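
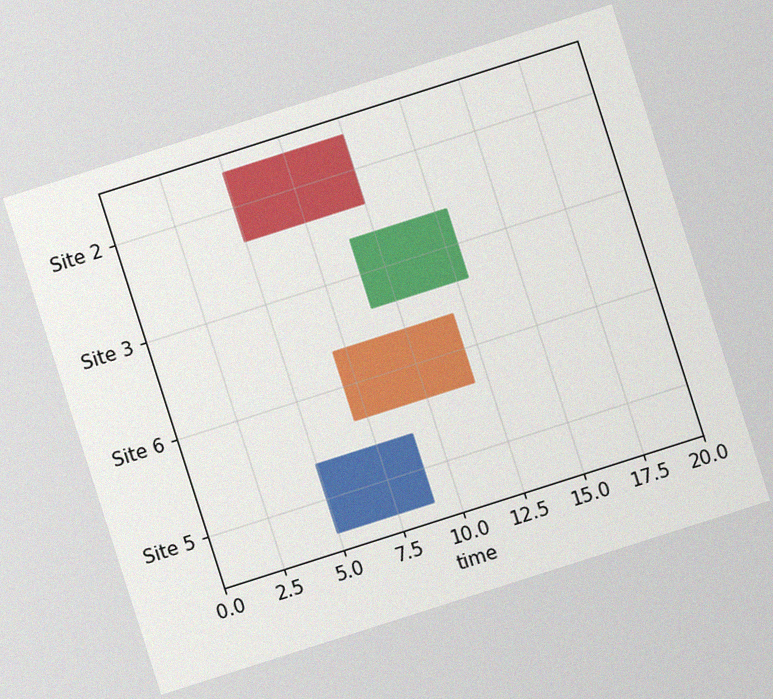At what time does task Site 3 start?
The chart is tilted about 18° counter-clockwise, with some photo noise. The Site 3 bar begins at t=9.

9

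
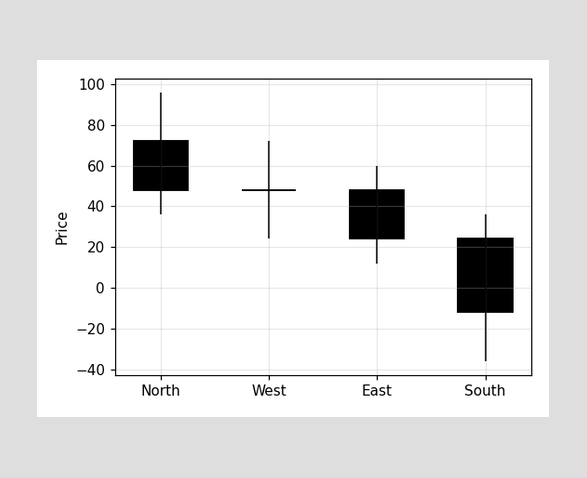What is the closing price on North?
The North candle closes at 48.

48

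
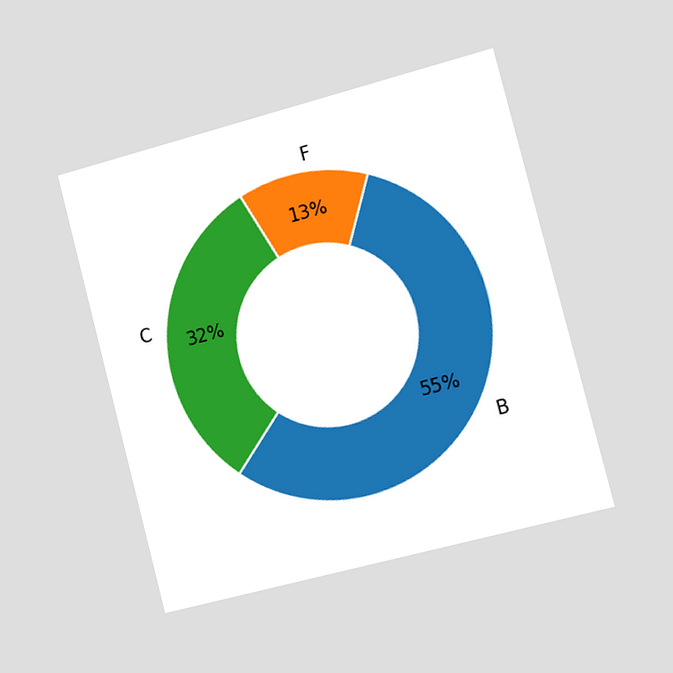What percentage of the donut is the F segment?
13%

The chart is tilted about 15° counter-clockwise and viewed slightly from the right. The F segment takes up 13% of the ring.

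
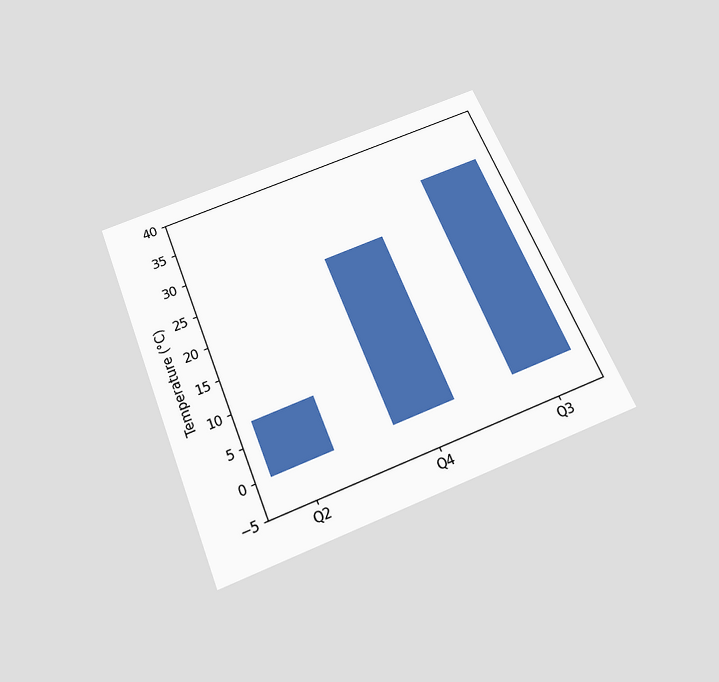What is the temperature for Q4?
The chart is tilted about 22° counter-clockwise and viewed slightly from below. Reading along the chart's y-axis, the Q4 bar reaches 26°C.

26°C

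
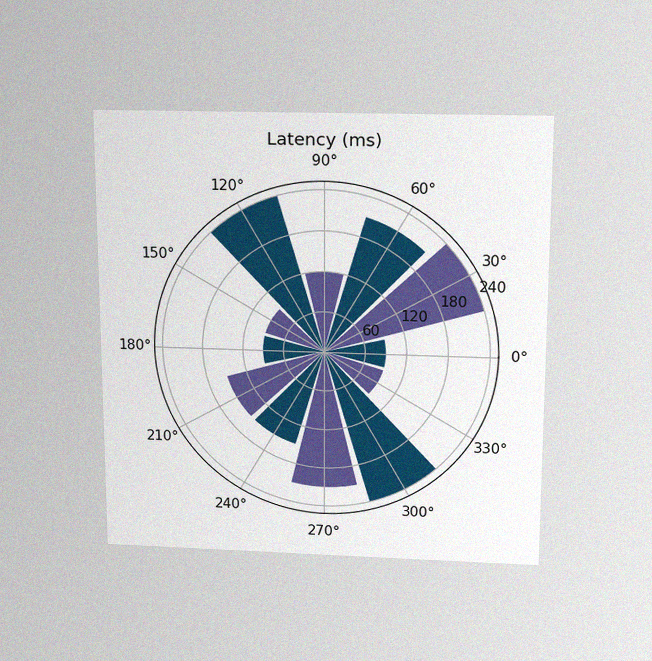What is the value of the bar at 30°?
240ms

The chart is viewed slightly from above, with some photo noise. The bar at 30° reaches 240ms on the radial axis.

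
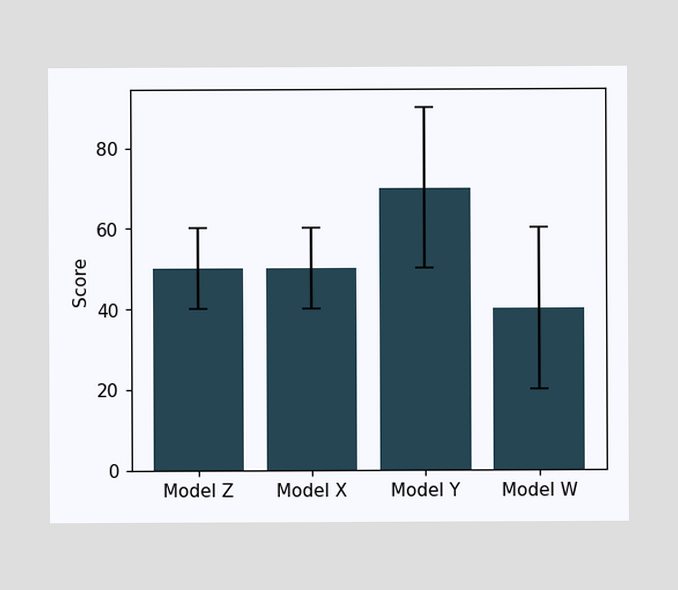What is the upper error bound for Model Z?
The Model Z bar's upper whisker reaches 60.

60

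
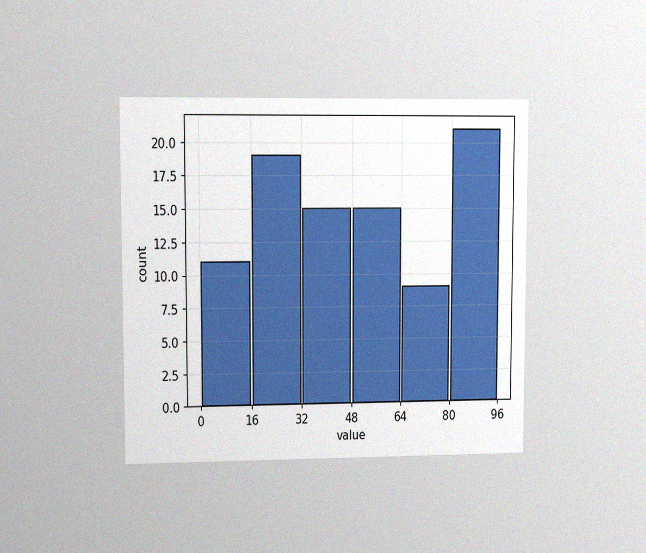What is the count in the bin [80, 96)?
21

The chart is viewed at a slight angle, with some photo noise. The [80, 96) bin has height 21.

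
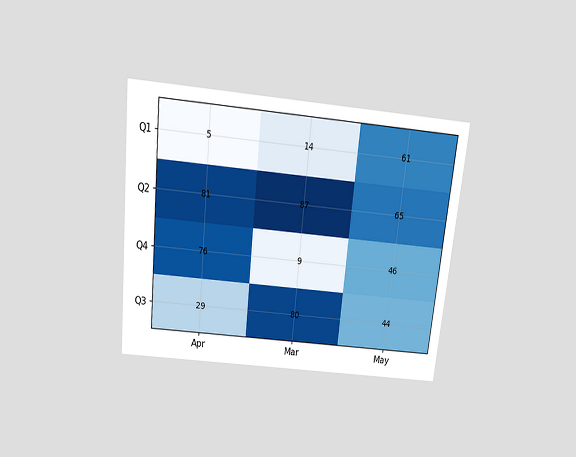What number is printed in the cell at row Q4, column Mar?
9

The chart is tilted about 6° clockwise and viewed slightly from above. The (Q4, Mar) cell reads 9.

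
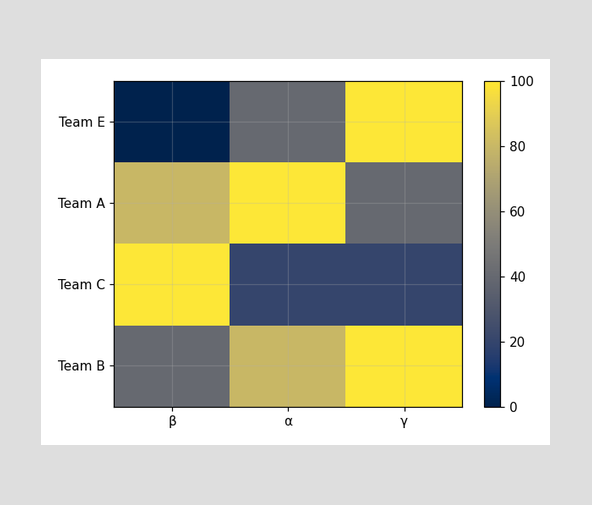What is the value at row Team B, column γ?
100

Matching cell (Team B, γ) against the colorbar gives 100.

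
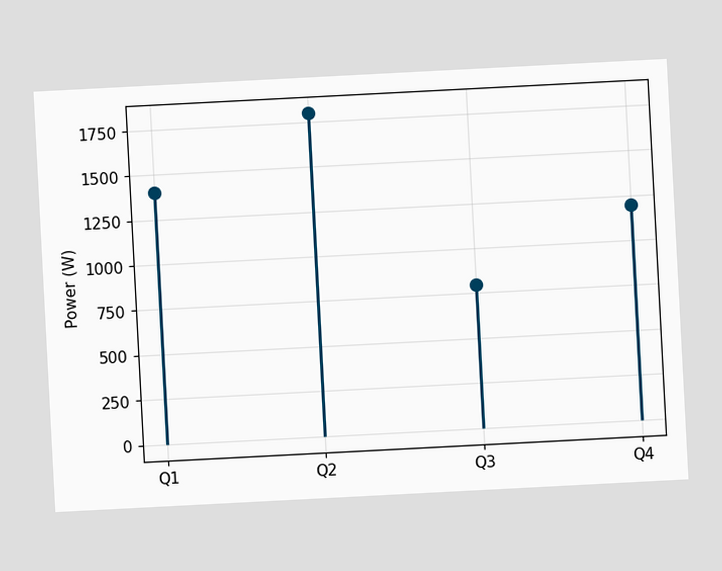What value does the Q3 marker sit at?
The chart is tilted about 3° counter-clockwise. The Q3 marker sits at 800W.

800W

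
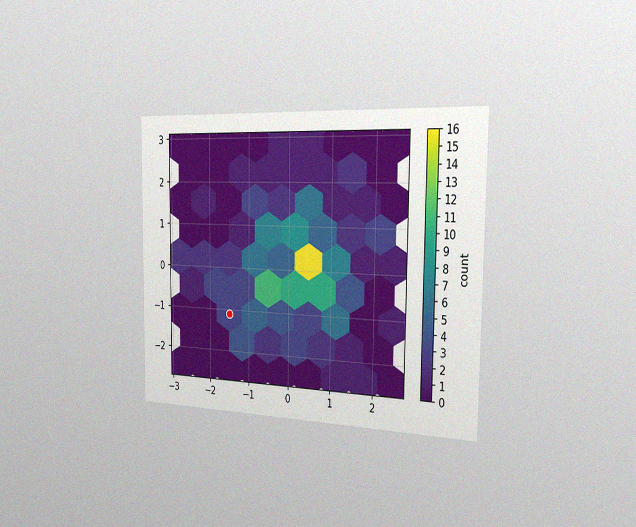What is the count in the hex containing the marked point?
The chart is viewed slightly from the right, with some photo noise. The marked hex reads 3 on the colorbar.

3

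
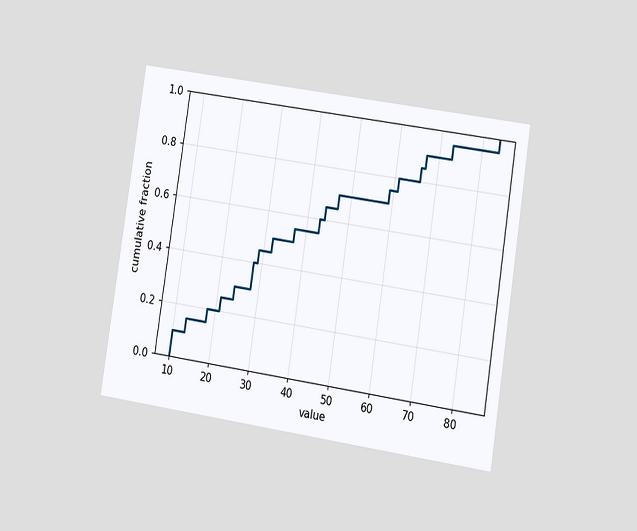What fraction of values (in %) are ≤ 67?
The chart is tilted about 9° clockwise and viewed at a slight angle. At x=67 the ECDF step is at 90%.

90%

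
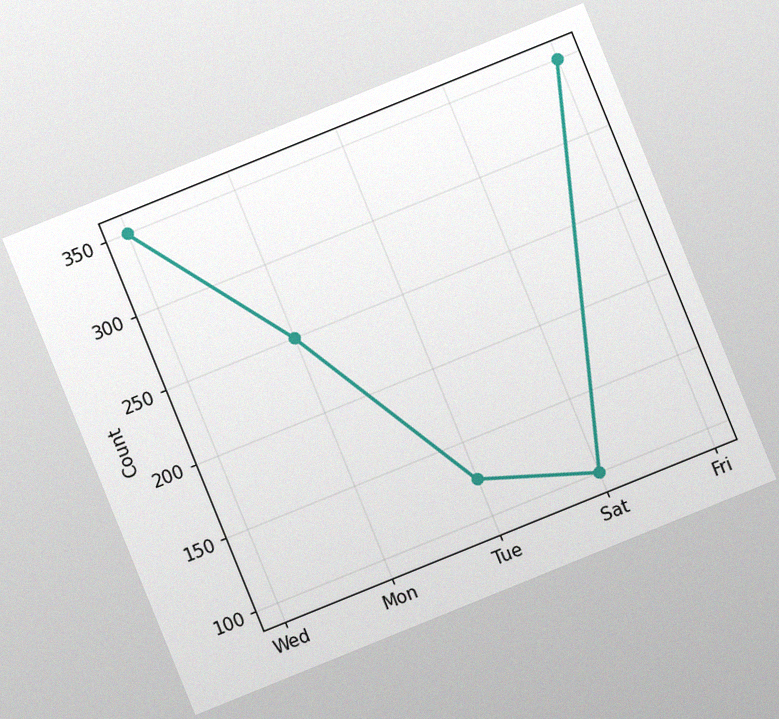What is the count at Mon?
250

The chart is tilted about 22° counter-clockwise, with some photo noise. At Mon, the line is at 250.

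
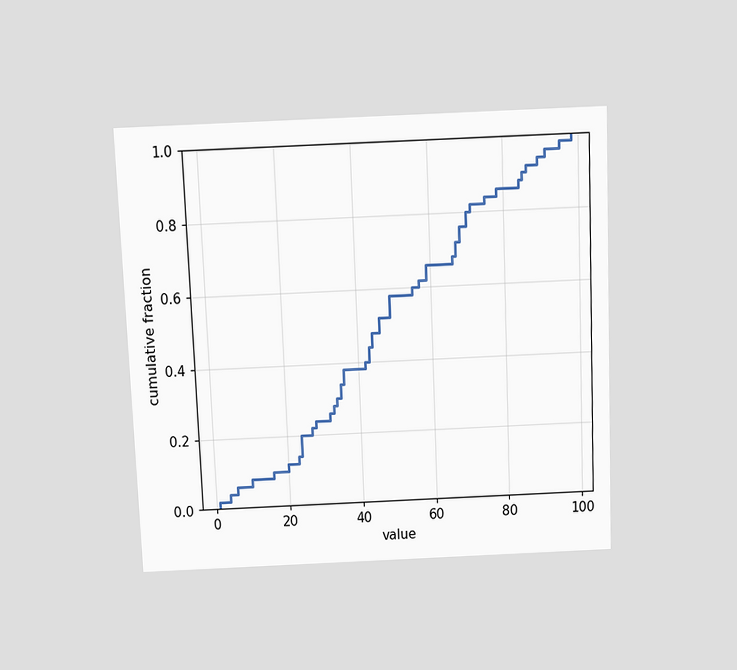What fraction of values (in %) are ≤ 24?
20%

The chart is tilted about 2° counter-clockwise and viewed slightly from above. At x=24 the ECDF step is at 20%.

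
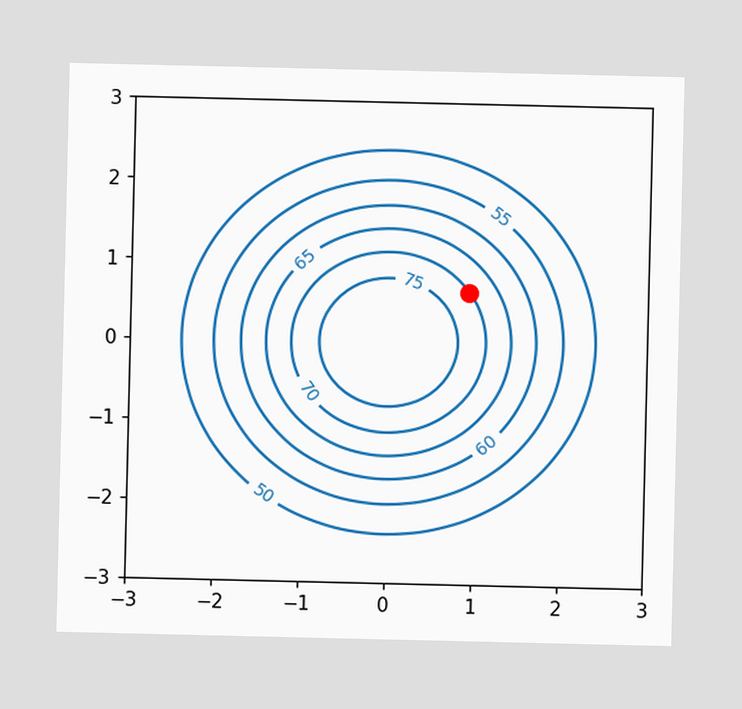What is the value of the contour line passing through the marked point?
70

The marked point sits on the contour labelled 70.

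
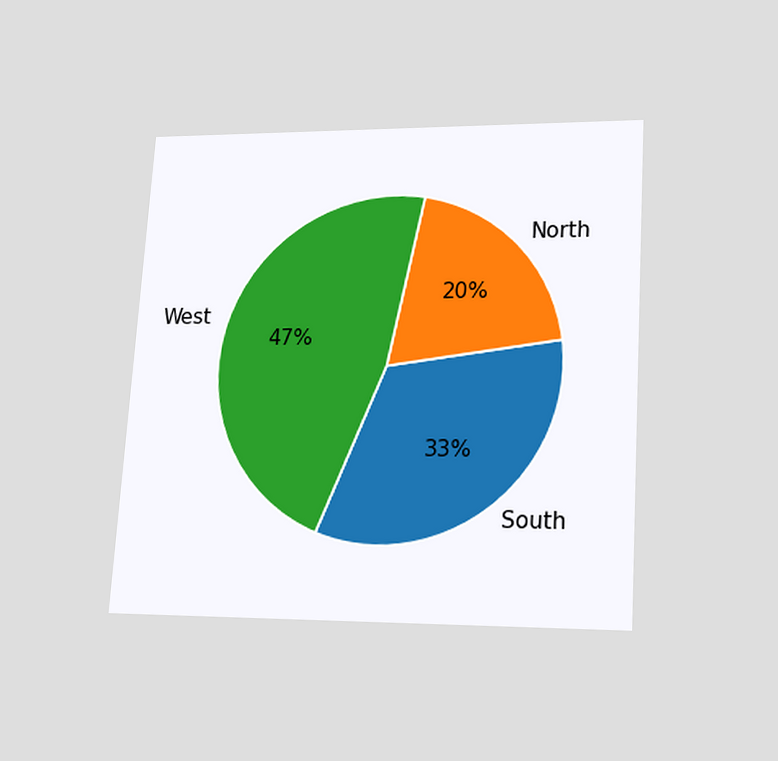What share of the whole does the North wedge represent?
The chart is tilted about 4° clockwise and viewed slightly from below. The North slice takes up 20% of the pie.

20%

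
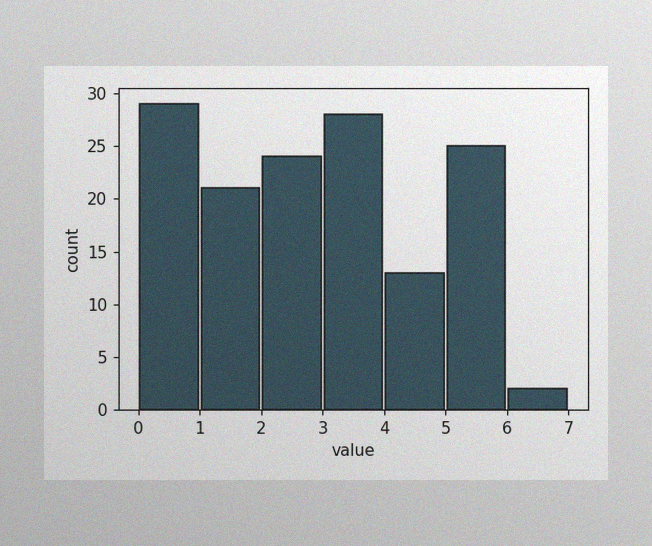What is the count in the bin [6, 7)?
2

The image has some photo noise and uneven lighting. The [6, 7) bin has height 2.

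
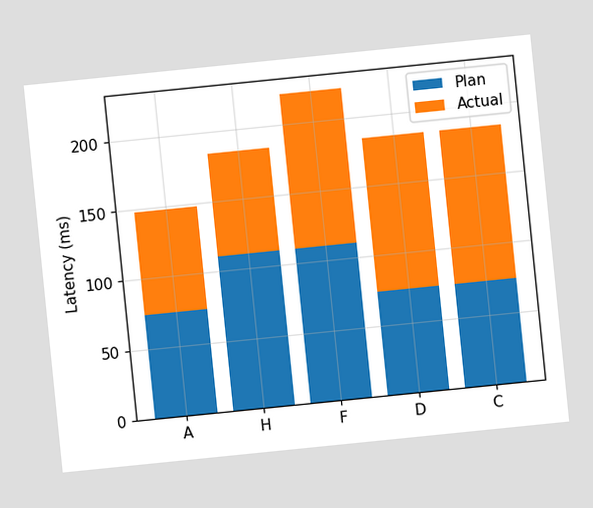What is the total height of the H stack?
The chart is tilted about 6° counter-clockwise. The H stack's top reaches 185ms on the y-axis.

185ms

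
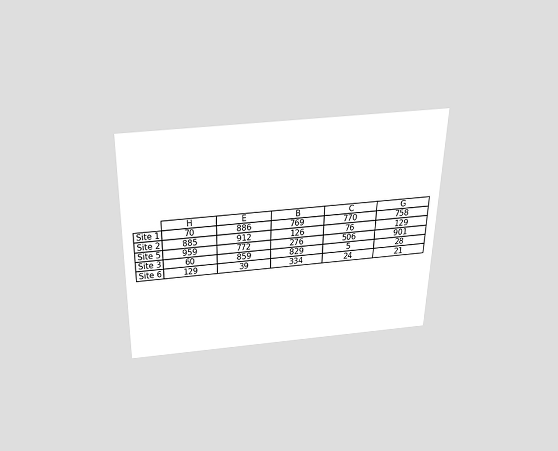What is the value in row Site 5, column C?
506

The chart is viewed slightly from above. The (Site 5, C) cell reads 506.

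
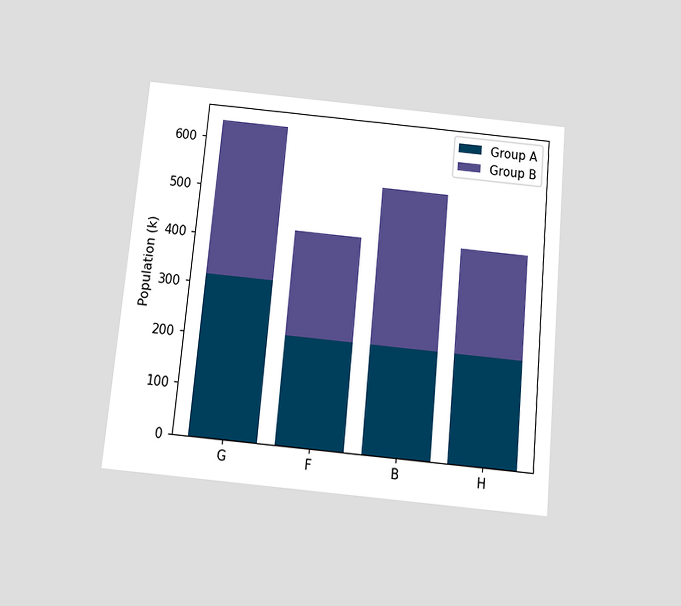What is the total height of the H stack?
424k

The chart is tilted about 5° clockwise and viewed slightly from below. The H stack's top reaches 424k on the y-axis.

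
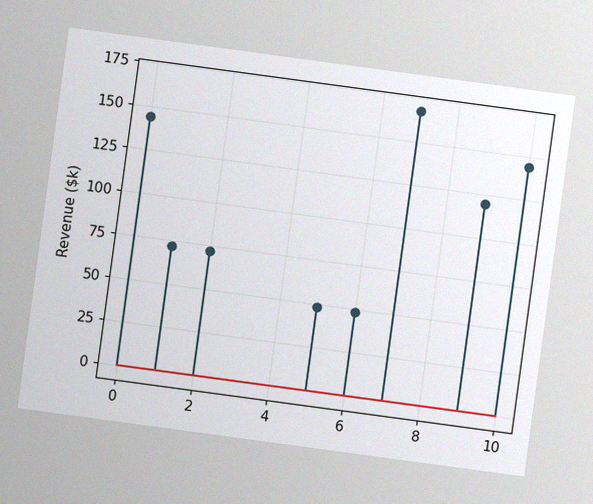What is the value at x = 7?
$168k

The chart is tilted about 8° clockwise, with some photo noise. The stem at x=7 reaches $168k.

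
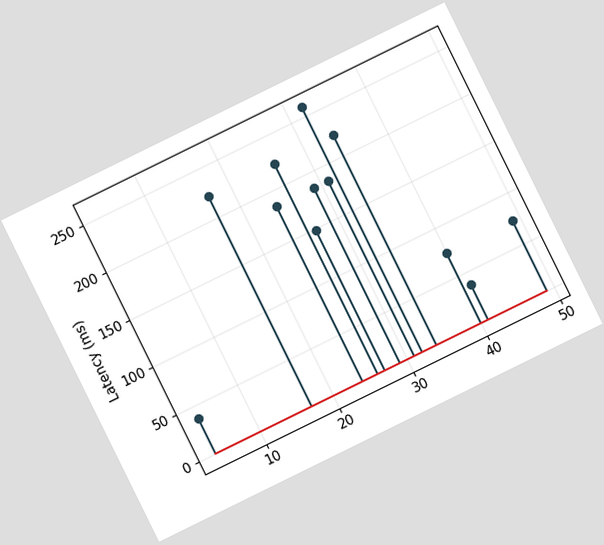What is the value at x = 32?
The chart is tilted about 26° counter-clockwise. The stem at x=32 reaches 259ms.

259ms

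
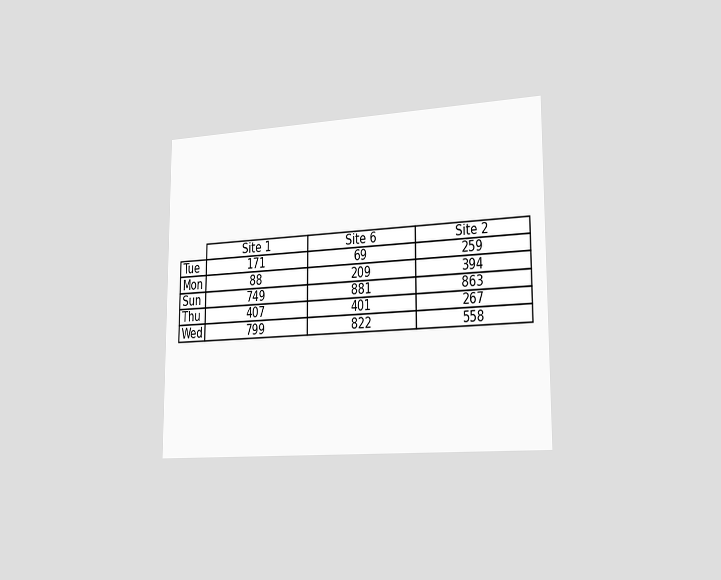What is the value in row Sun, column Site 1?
The chart is viewed slightly from the right. The (Sun, Site 1) cell reads 749.

749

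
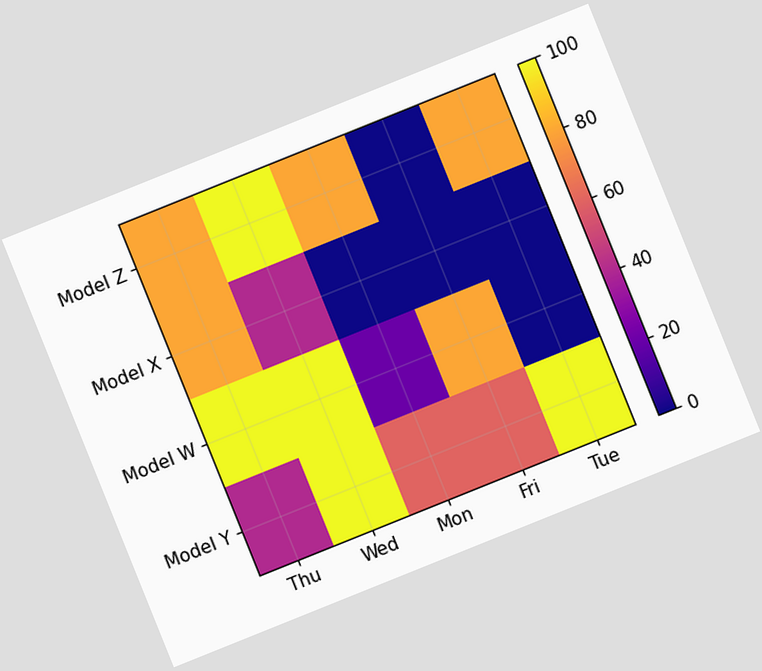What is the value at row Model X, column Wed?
The chart is tilted about 22° counter-clockwise. Matching cell (Model X, Wed) against the colorbar gives 40.

40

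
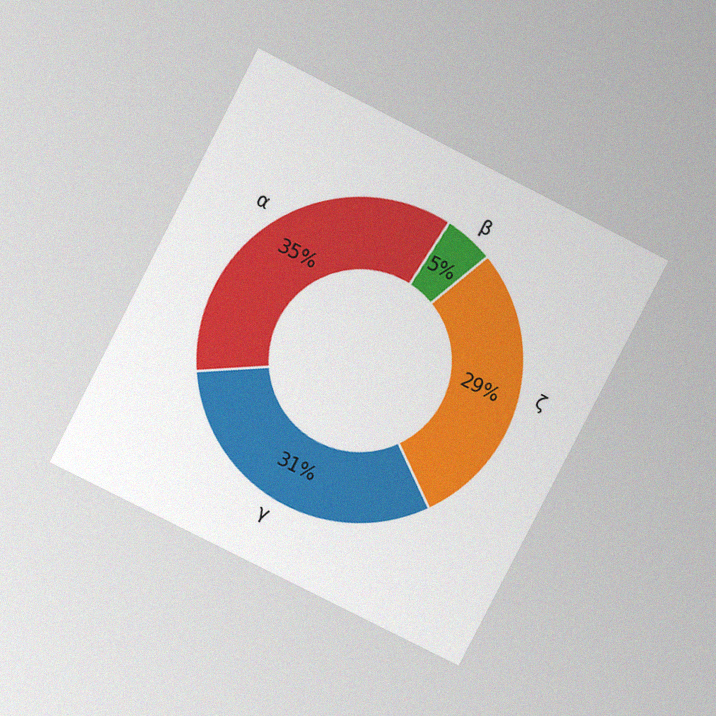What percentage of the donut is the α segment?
The chart is tilted about 27° clockwise and viewed at a slight angle, with some photo noise. The α segment takes up 35% of the ring.

35%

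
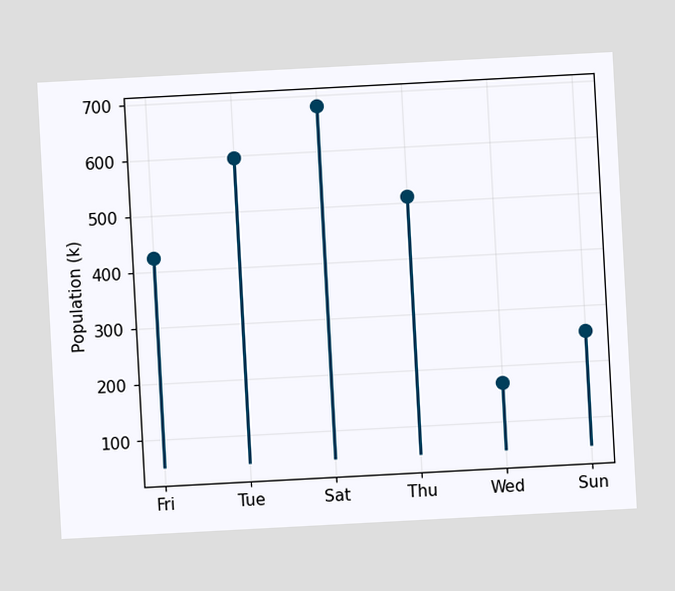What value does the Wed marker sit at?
170k

The chart is tilted about 3° counter-clockwise. The Wed marker sits at 170k.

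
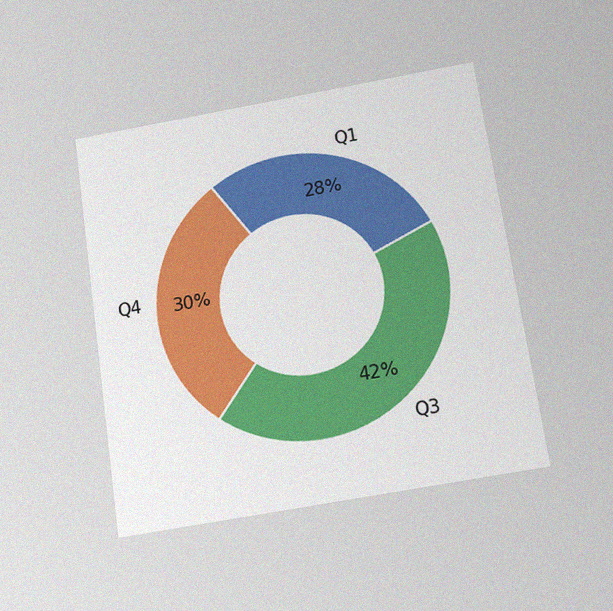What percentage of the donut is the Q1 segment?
28%

The chart is tilted about 8° counter-clockwise and viewed slightly from below, with some photo noise. The Q1 segment takes up 28% of the ring.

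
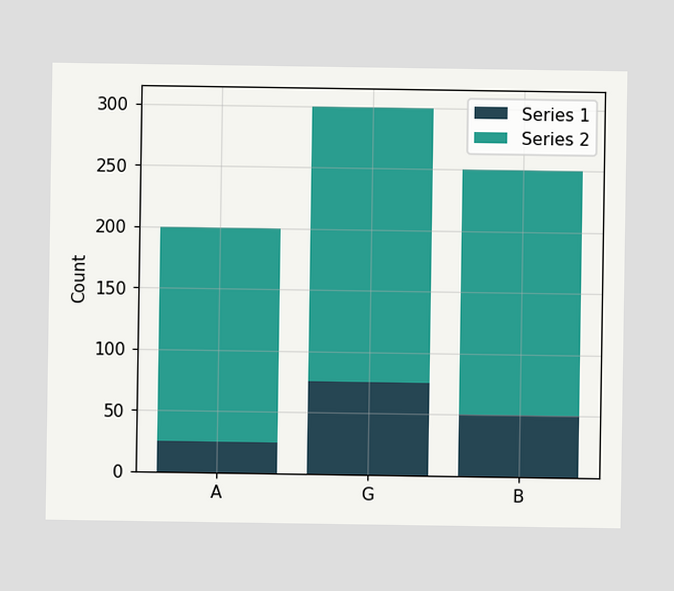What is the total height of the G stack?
300

The G stack's top reaches 300 on the y-axis.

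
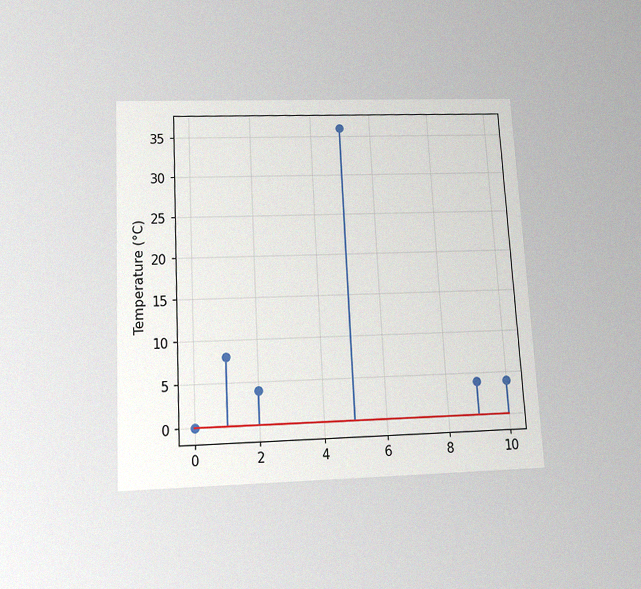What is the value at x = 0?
The chart is tilted about 3° counter-clockwise and viewed slightly from below, with some photo noise. The stem at x=0 reaches 0°C.

0°C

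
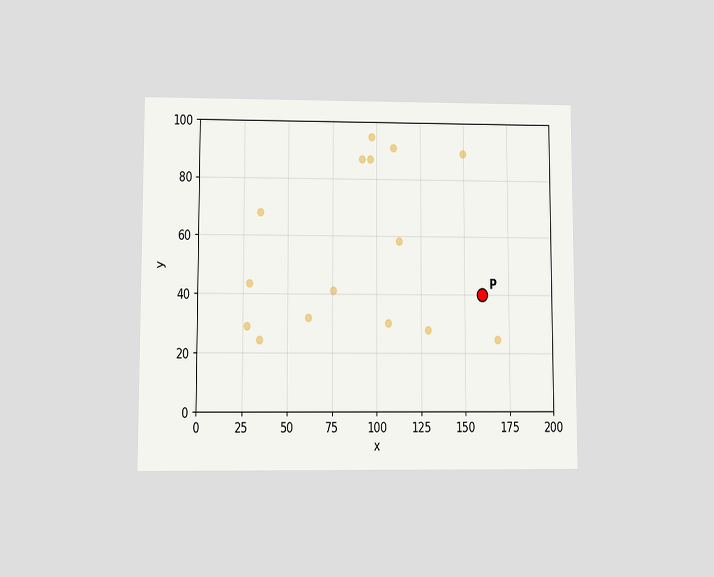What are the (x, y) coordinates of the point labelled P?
(160, 40)

The chart is viewed at a slight angle. Following the gridlines from P to each axis, P sits at (160, 40).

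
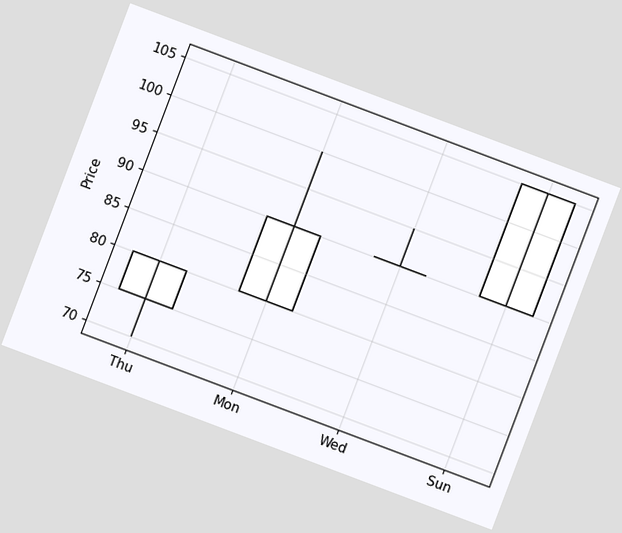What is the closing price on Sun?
105

The chart is tilted about 21° clockwise. The Sun candle closes at 105.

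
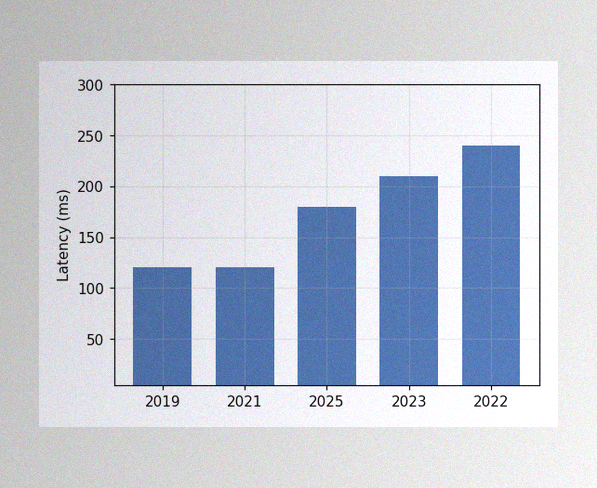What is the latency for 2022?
The image has some photo noise and uneven lighting. Reading along the chart's y-axis, the 2022 bar reaches 240ms.

240ms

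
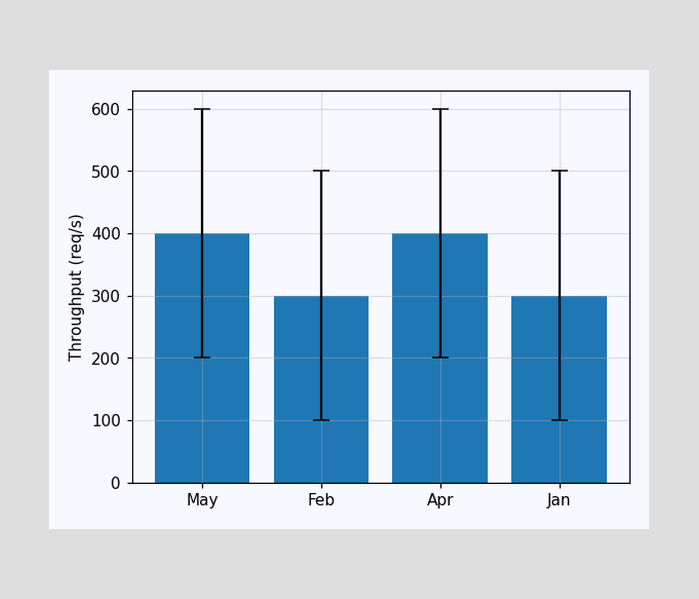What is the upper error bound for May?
600req/s

The May bar's upper whisker reaches 600req/s.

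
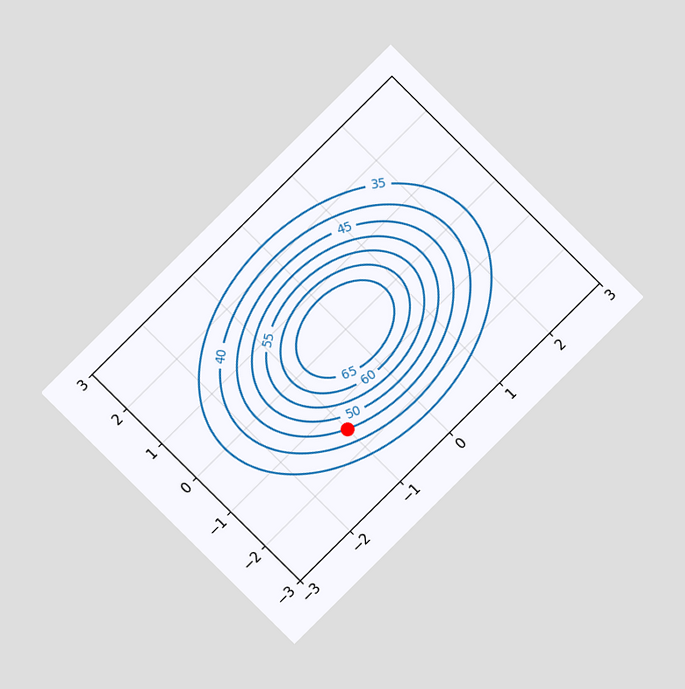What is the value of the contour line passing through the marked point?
45

The chart is tilted about 45° counter-clockwise and viewed at a slight angle. The marked point sits on the contour labelled 45.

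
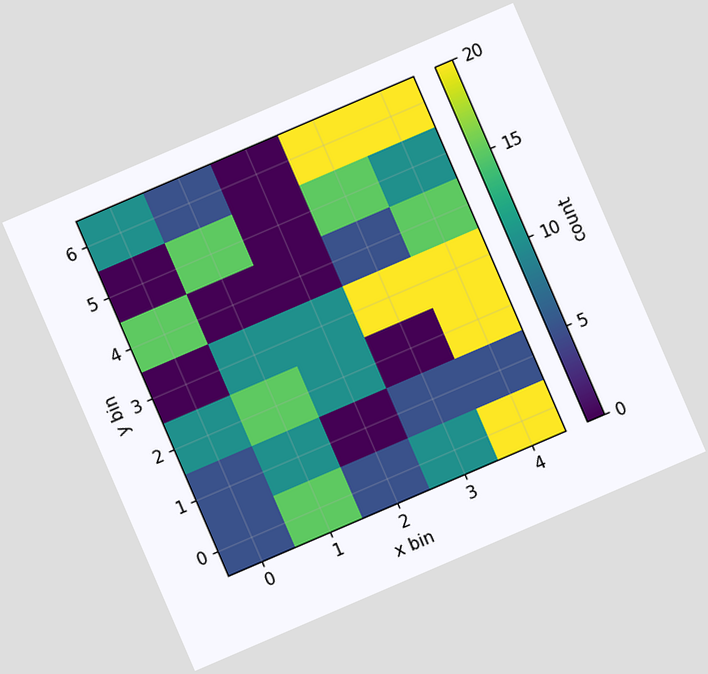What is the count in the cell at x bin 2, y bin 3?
The chart is tilted about 23° counter-clockwise. Matching the cell (2, 3) against the colorbar gives 10.

10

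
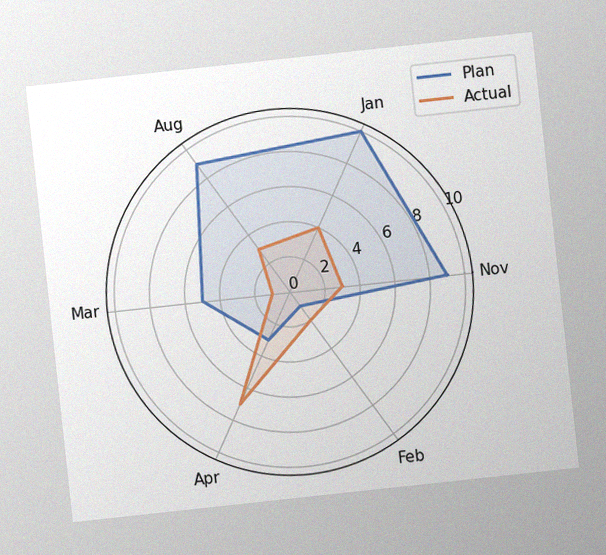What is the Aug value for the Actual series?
The chart is tilted about 6° counter-clockwise, with some photo noise. On the Aug axis, Actual reaches 3.

3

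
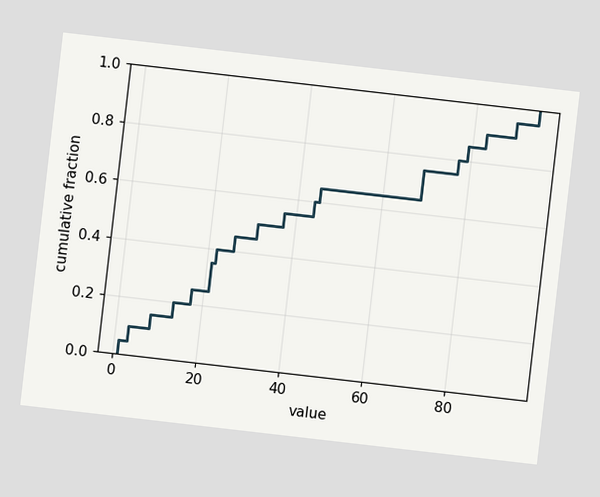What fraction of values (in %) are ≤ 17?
The chart is tilted about 7° clockwise. At x=17 the ECDF step is at 25%.

25%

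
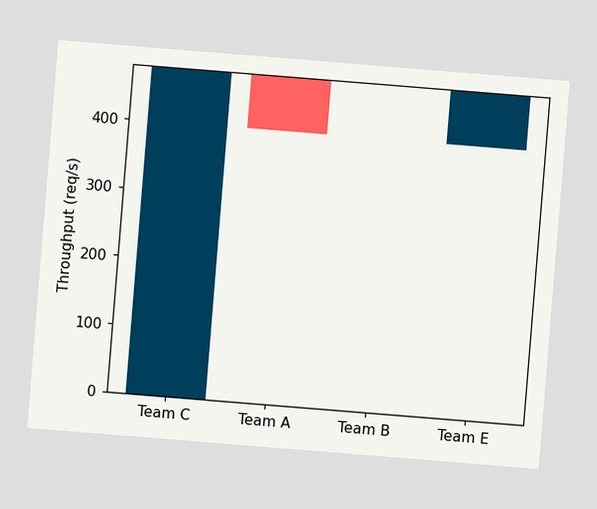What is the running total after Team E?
480req/s

The chart is tilted about 5° clockwise. After Team E the running total reaches 480req/s.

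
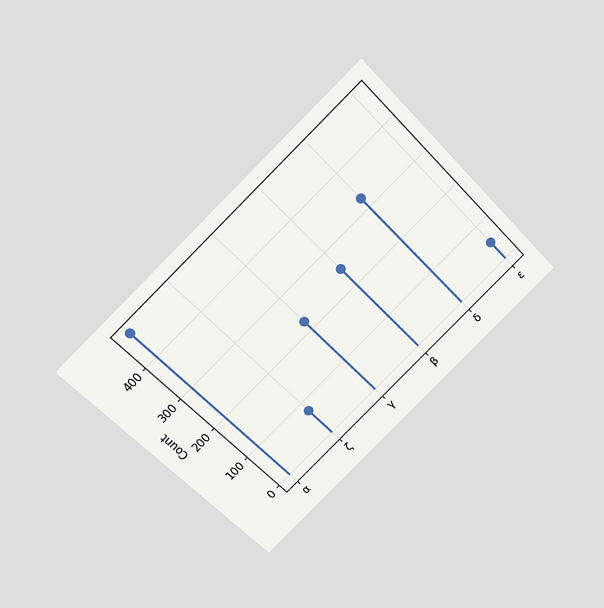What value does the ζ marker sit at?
The chart is tilted about 45° counter-clockwise and viewed at a slight angle. The ζ marker sits at 75.

75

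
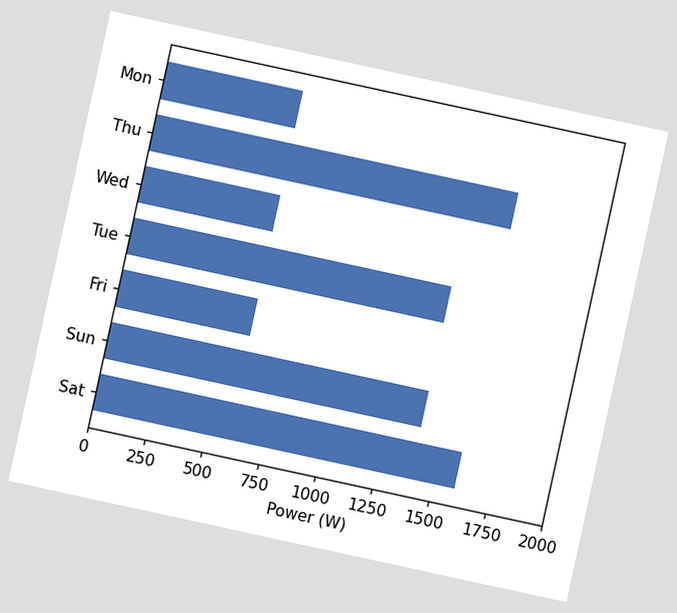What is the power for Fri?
600W

The chart is tilted about 12° clockwise. Reading along the chart's x-axis, the Fri bar reaches 600W.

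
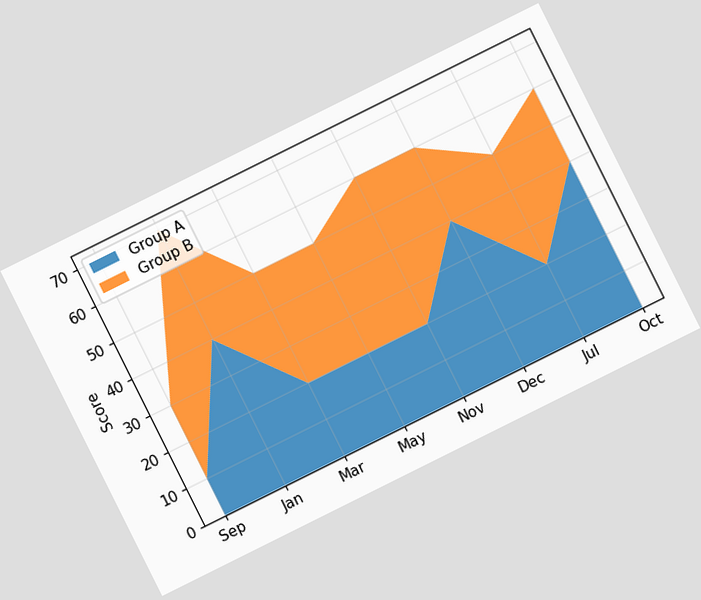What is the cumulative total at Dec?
The chart is tilted about 26° counter-clockwise. The stacked total at Dec reaches 60.

60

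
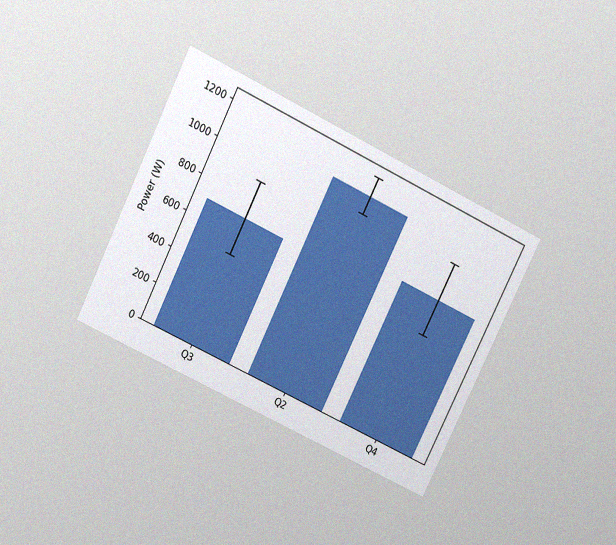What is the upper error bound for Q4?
The chart is tilted about 26° clockwise and viewed slightly from above, with some photo noise. The Q4 bar's upper whisker reaches 1000W.

1000W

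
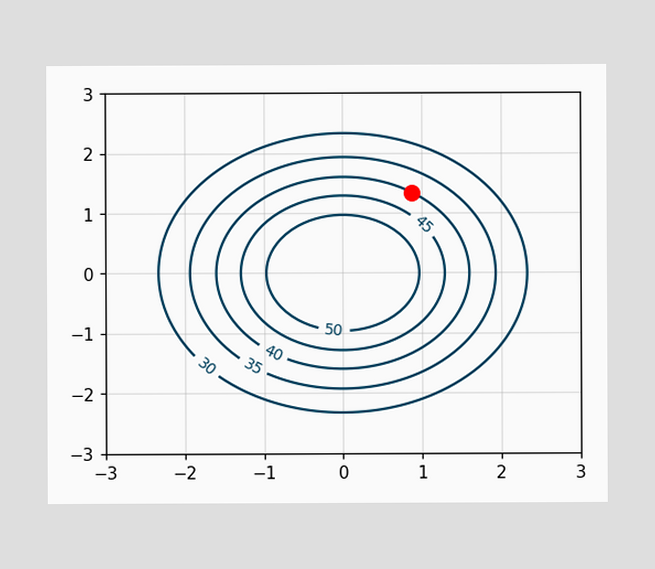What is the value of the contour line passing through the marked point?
40

The marked point sits on the contour labelled 40.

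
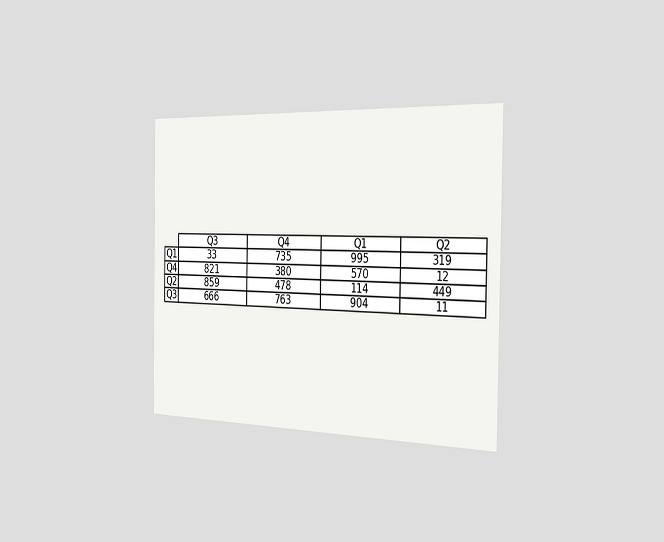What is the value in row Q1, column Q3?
33

The chart is viewed slightly from the right. The (Q1, Q3) cell reads 33.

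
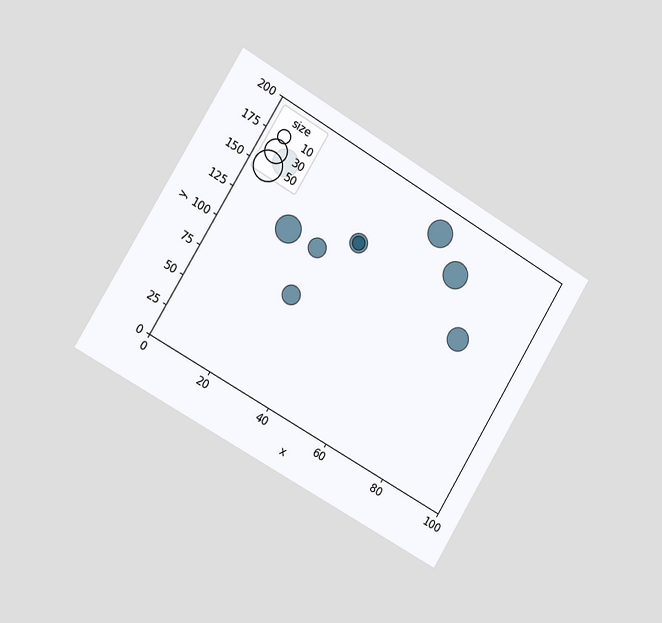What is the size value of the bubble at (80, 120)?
The chart is tilted about 31° clockwise and viewed slightly from the left. Matching the bubble at (80, 120) against the size legend gives 30.

30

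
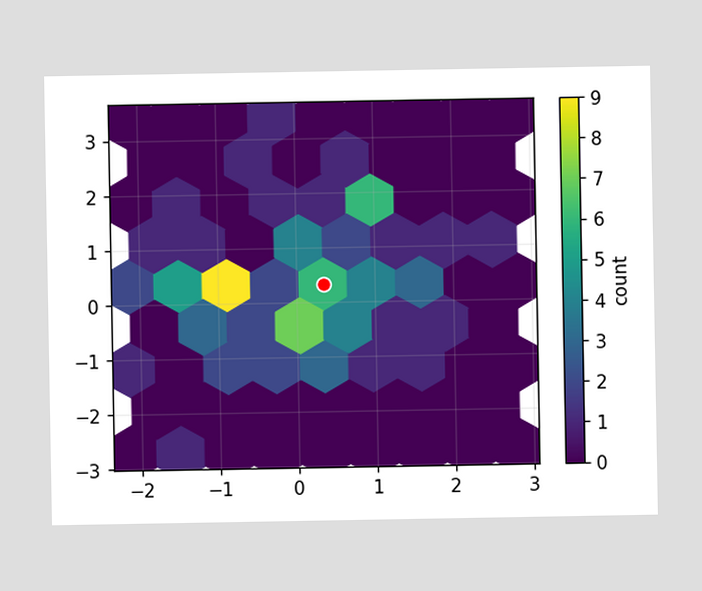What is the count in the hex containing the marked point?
The marked hex reads 6 on the colorbar.

6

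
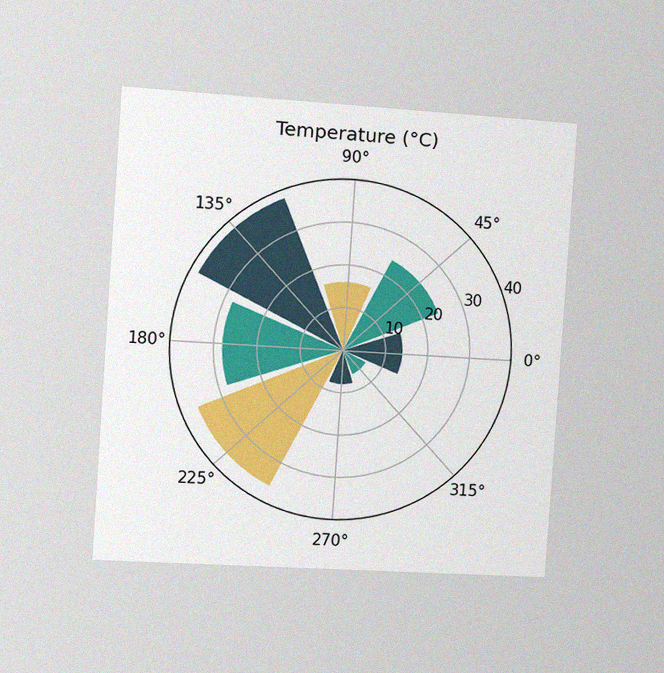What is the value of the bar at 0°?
14°C

The chart is tilted about 4° clockwise and viewed slightly from the left, with some photo noise. The bar at 0° reaches 14°C on the radial axis.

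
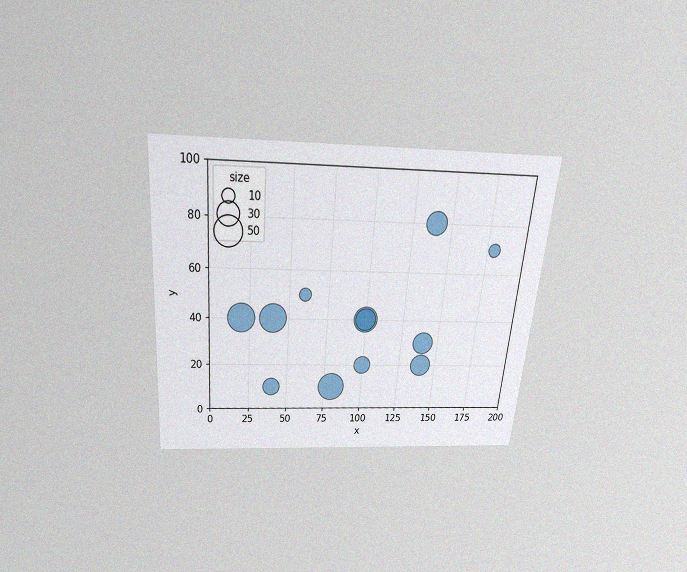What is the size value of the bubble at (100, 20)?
20

The chart is tilted about 5° clockwise and viewed slightly from above, with some photo noise. Matching the bubble at (100, 20) against the size legend gives 20.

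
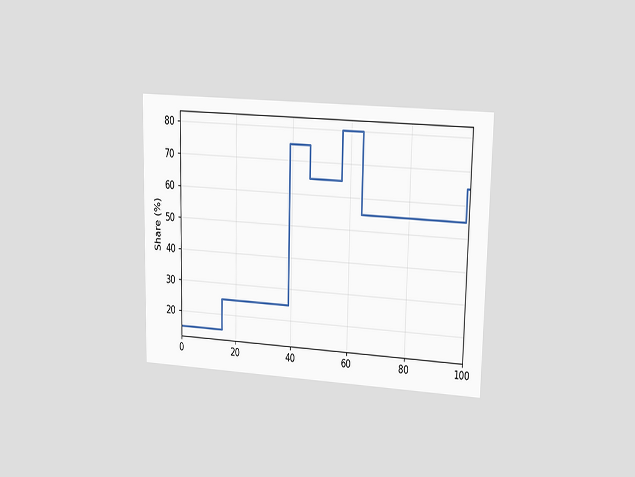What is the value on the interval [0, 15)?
The chart is viewed at a slight angle. On [0, 15) the step sits at 15%.

15%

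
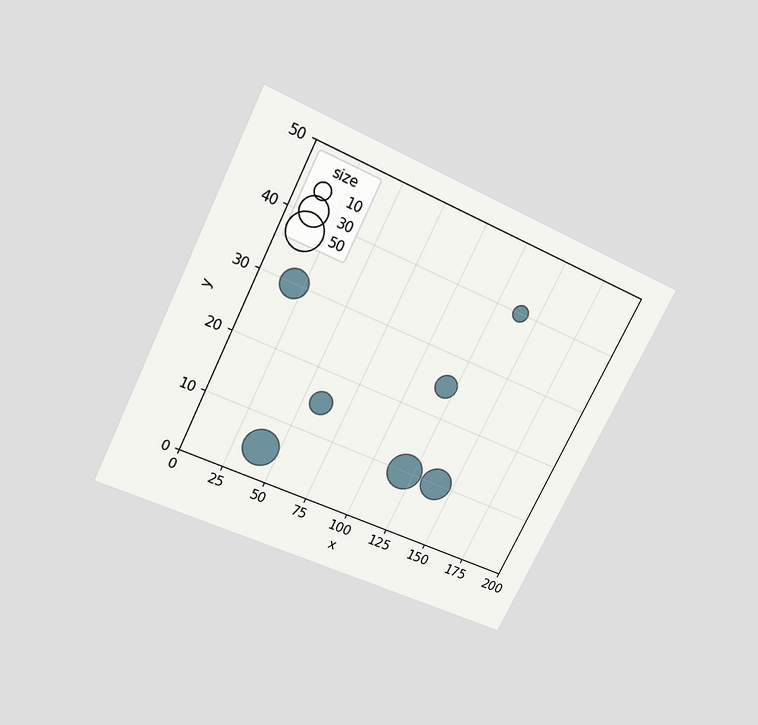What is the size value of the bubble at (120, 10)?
The chart is tilted about 26° clockwise and viewed slightly from above. Matching the bubble at (120, 10) against the size legend gives 50.

50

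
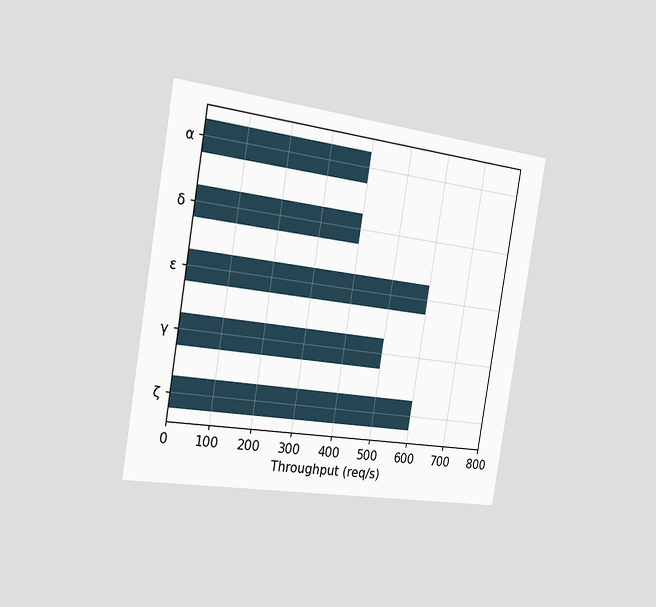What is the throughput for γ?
The chart is tilted about 9° clockwise and viewed slightly from the left. Reading along the chart's x-axis, the γ bar reaches 500req/s.

500req/s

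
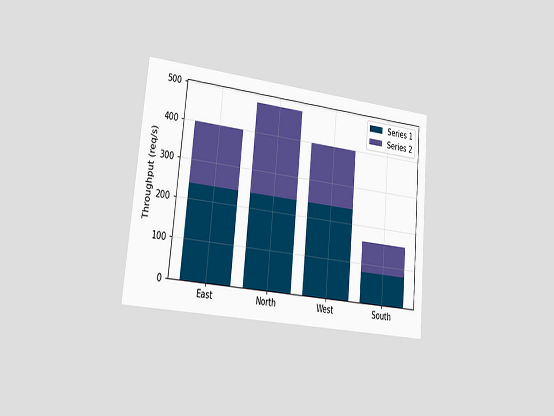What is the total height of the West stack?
400req/s

The chart is tilted about 5° clockwise and viewed slightly from the left. The West stack's top reaches 400req/s on the y-axis.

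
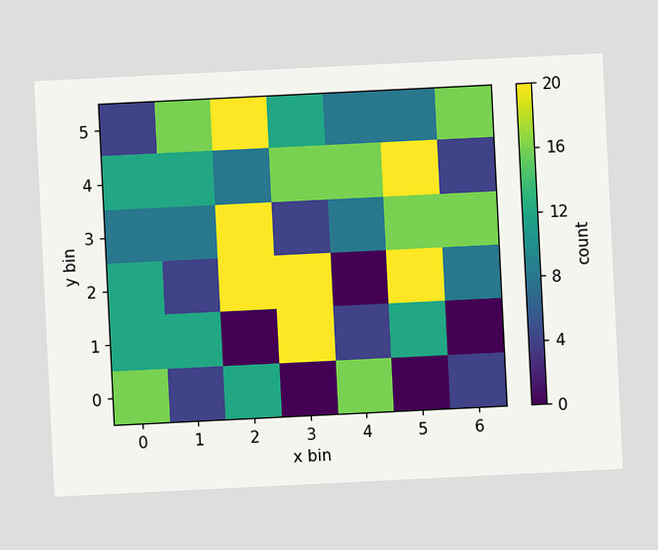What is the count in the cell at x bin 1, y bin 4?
12

The chart is tilted about 3° counter-clockwise. Matching the cell (1, 4) against the colorbar gives 12.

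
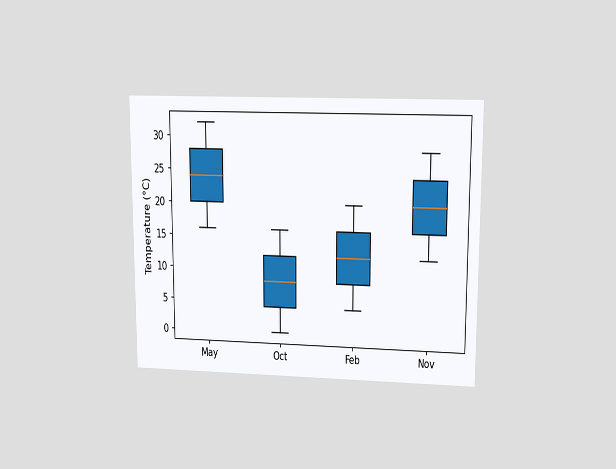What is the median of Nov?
20°C

The chart is viewed at a slight angle. The median line in the Nov box sits at 20°C.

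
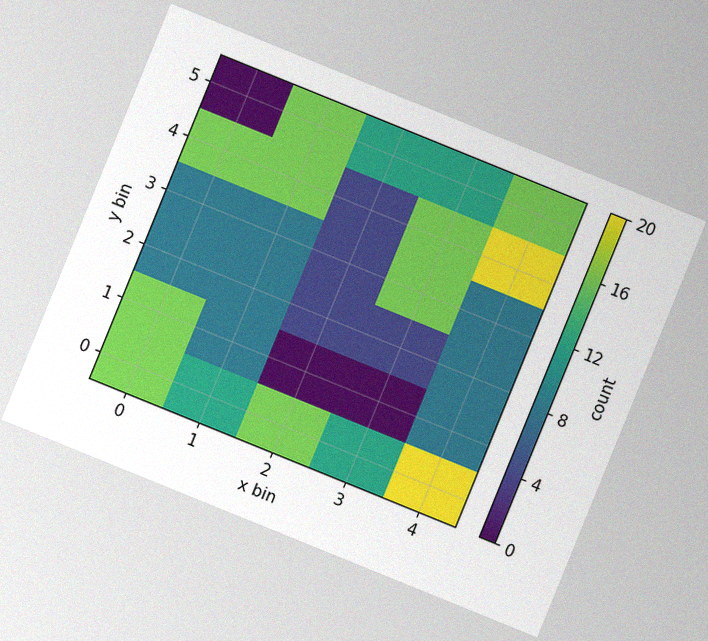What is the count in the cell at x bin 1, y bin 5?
The chart is tilted about 22° clockwise, with some photo noise. Matching the cell (1, 5) against the colorbar gives 16.

16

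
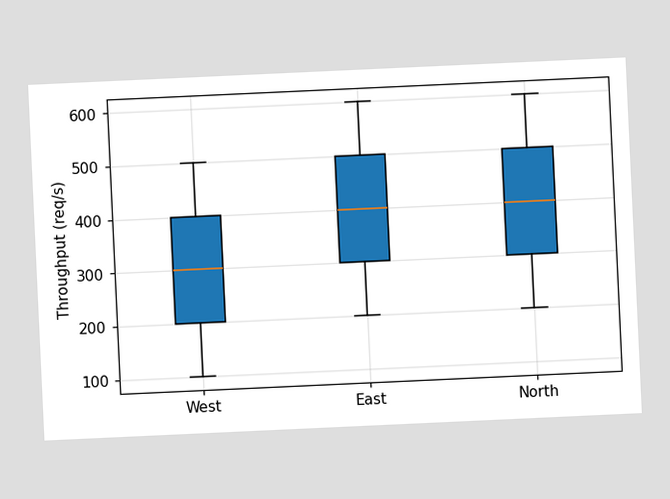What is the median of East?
The chart is tilted about 3° counter-clockwise. The median line in the East box sits at 400req/s.

400req/s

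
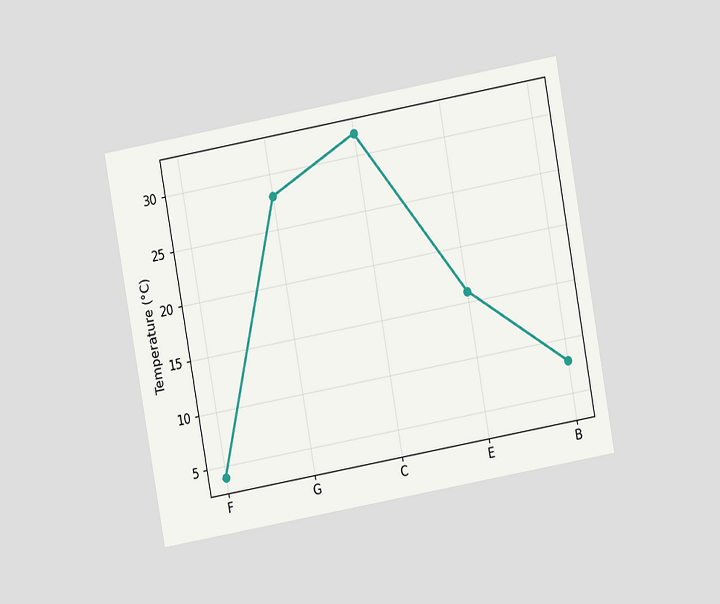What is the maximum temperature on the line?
The chart is tilted about 10° counter-clockwise and viewed at a slight angle. The highest point is at C, and reading across to the y-axis gives 32°C.

32°C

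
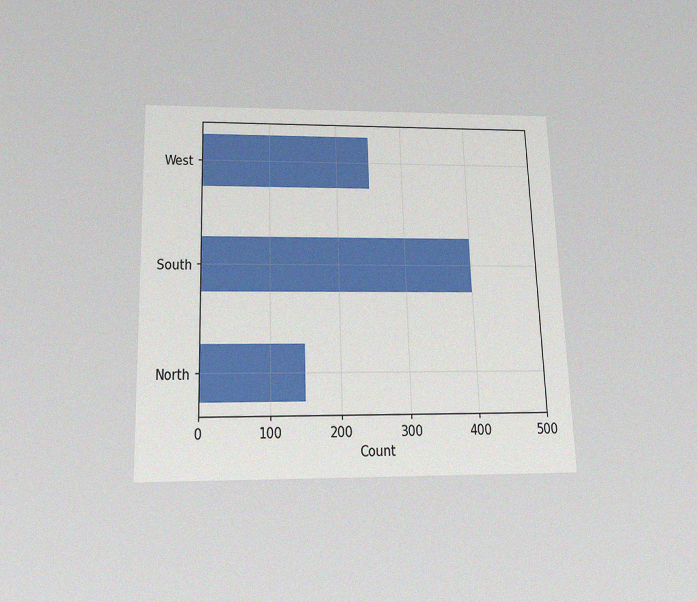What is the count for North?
The chart is viewed slightly from below, with some photo noise. Reading along the chart's x-axis, the North bar reaches 150.

150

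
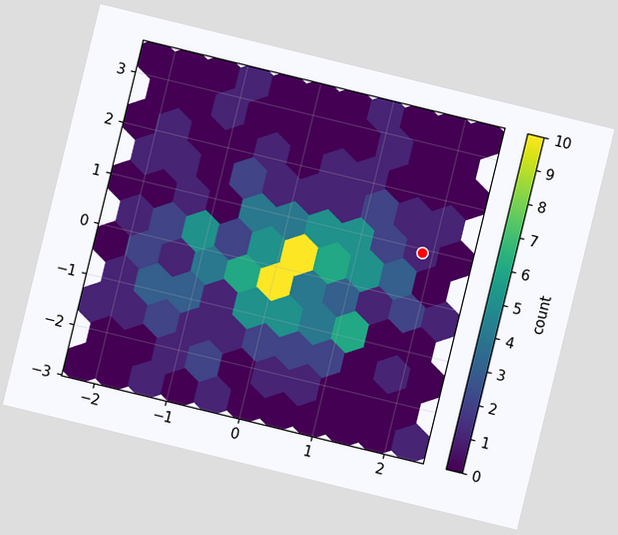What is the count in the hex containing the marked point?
The chart is tilted about 14° clockwise. The marked hex reads 1 on the colorbar.

1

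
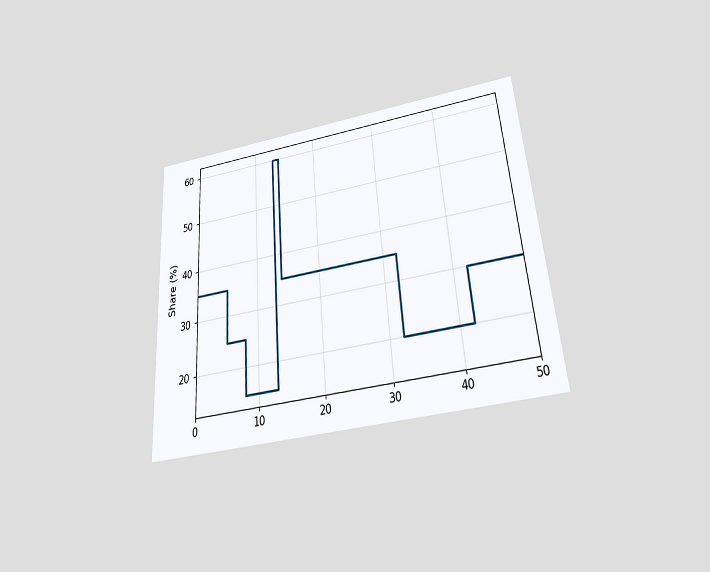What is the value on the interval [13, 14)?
60%

The chart is tilted about 4° counter-clockwise and viewed slightly from below. On [13, 14) the step sits at 60%.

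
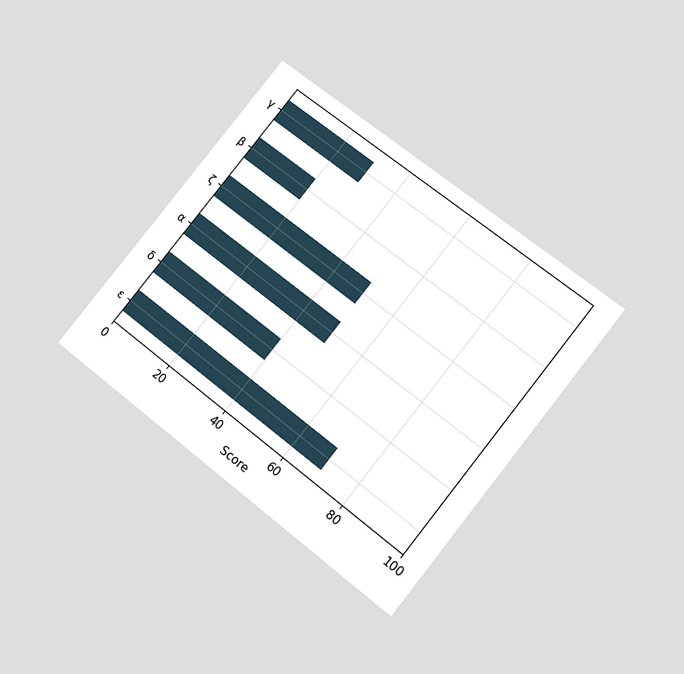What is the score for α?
50

The chart is tilted about 39° clockwise and viewed slightly from below. Reading along the chart's x-axis, the α bar reaches 50.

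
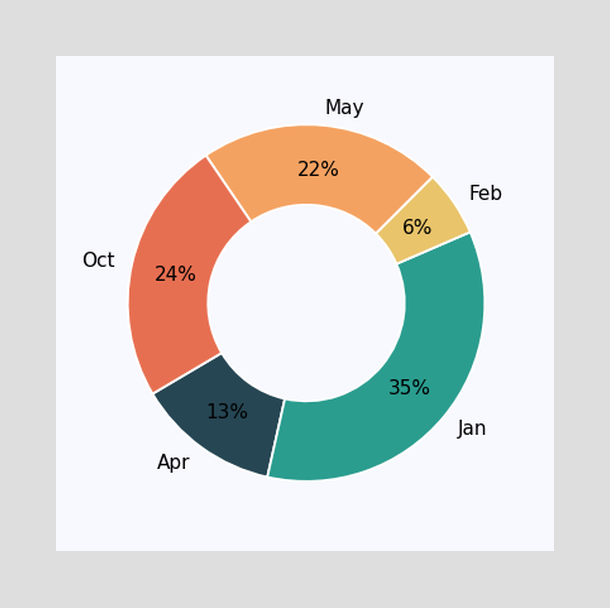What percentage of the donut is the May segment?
The May segment takes up 22% of the ring.

22%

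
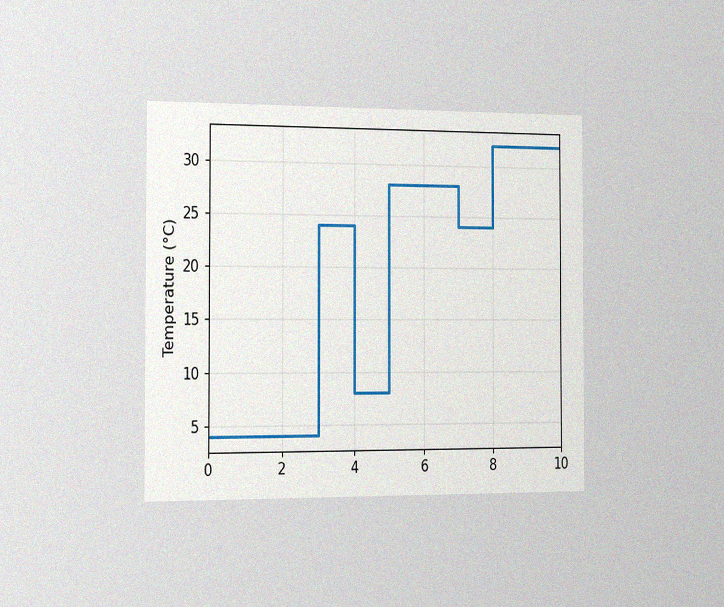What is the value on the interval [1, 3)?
4°C

The chart is viewed slightly from the left, with some photo noise. On [1, 3) the step sits at 4°C.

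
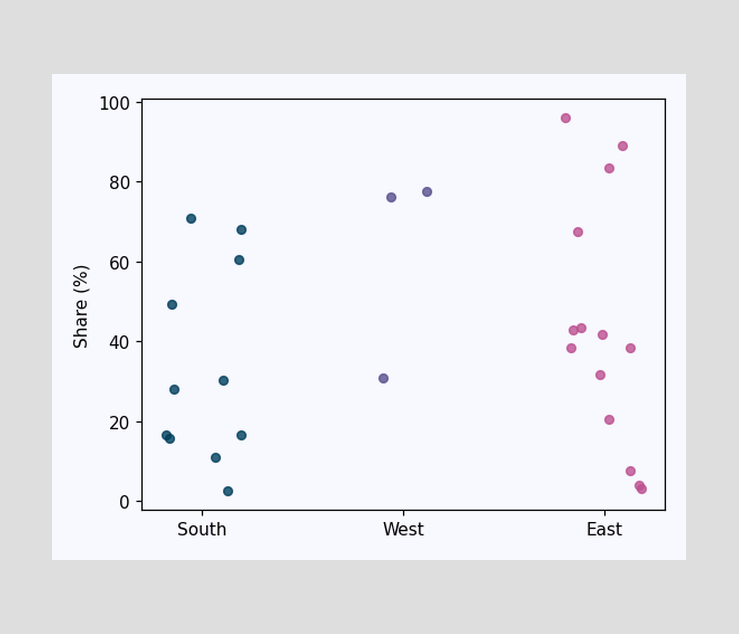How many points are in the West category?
3

Counting the markers in the West column gives 3.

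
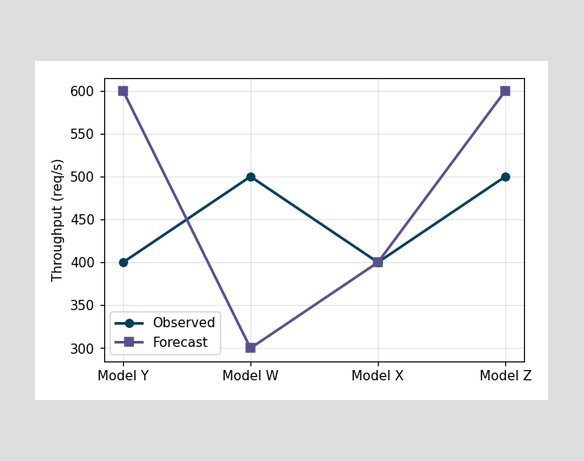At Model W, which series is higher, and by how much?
At Model W, Observed sits above the other line by 200req/s.

Observed, by 200req/s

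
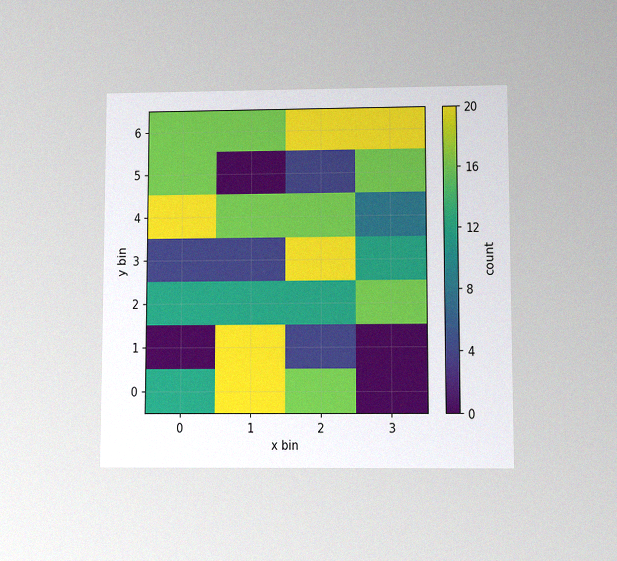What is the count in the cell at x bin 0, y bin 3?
4

The chart is viewed at a slight angle, with some photo noise. Matching the cell (0, 3) against the colorbar gives 4.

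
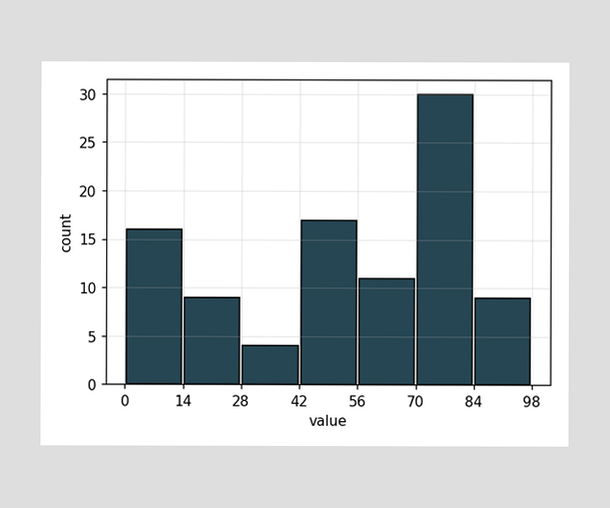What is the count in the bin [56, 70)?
The [56, 70) bin has height 11.

11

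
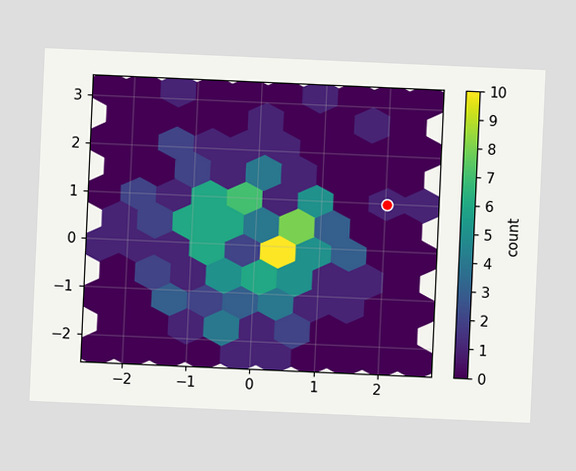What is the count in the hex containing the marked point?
The chart is tilted about 3° clockwise. The marked hex reads 1 on the colorbar.

1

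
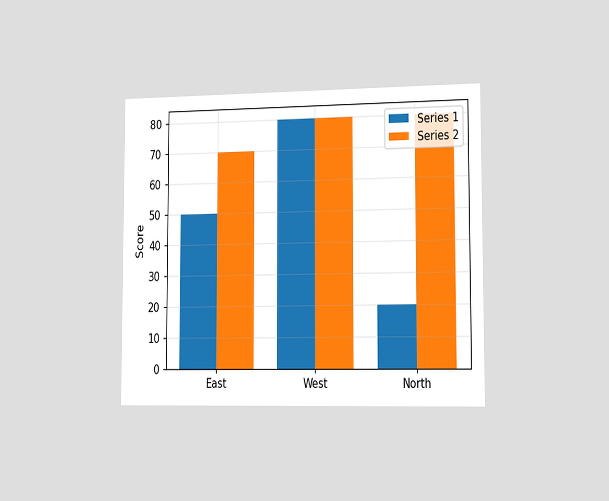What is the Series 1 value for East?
50

The chart is viewed slightly from the right. The Series 1 bar at East reaches 50 on the y-axis.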